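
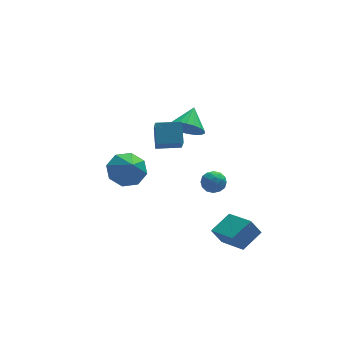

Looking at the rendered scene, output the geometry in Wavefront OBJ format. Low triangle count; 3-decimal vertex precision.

v 2.415 2.748 -3.812
v 2.931 2.345 -4.073
v 1.809 1.815 -3.567
v 2.325 1.412 -3.828
v 2.426 1.769 -3.229
v 2.801 2.346 -3.381
v 1.939 1.814 -4.259
v 2.314 2.391 -4.411
v 2.636 1.768 -4.35
v 2.937 1.74 -3.713
v 1.803 2.42 -3.927
v 2.104 2.392 -3.29
v 2.726 2.629 -3.964
v 2.014 1.531 -3.676
v 2.073 1.741 -3.324
v 2.376 1.504 -3.477
v 2.65 2.629 -3.557
v 2.953 2.392 -3.711
v 2.656 2.053 -3.215
v 1.787 1.768 -3.929
v 2.09 1.531 -4.083
v 2.364 2.656 -4.163
v 2.667 2.419 -4.316
v 2.084 2.107 -4.425
v 2.856 2.052 -4.28
v 2.5 1.504 -4.136
v 2.273 1.74 -4.389
v 2.494 2.079 -4.478
v 3.033 2.036 -3.906
v 2.677 1.487 -3.762
v 2.736 1.697 -3.41
v 2.957 2.036 -3.499
v 2.86 1.697 -4.069
v 2.063 2.673 -3.878
v 1.707 2.124 -3.734
v 1.783 2.124 -4.141
v 2.004 2.463 -4.23
v 2.24 2.656 -3.504
v 1.884 2.108 -3.36
v 2.246 2.081 -3.162
v 2.467 2.42 -3.251
v 1.88 2.463 -3.571
v -1.375 -1.719 2.488
v -1.255 -0.867 3.367
v -1.13 -0.297 1.075
v -1.009 0.555 1.953
v -0.131 -1.915 2.507
v -0.01 -1.063 3.385
v 0.115 -0.493 1.093
v 0.235 0.359 1.972
v -2.512 -0.184 -0.306
v -2.104 -0.853 -0.959
v -2.428 -1.216 0.806
v -1.564 -0.42 -0.598
v -1.58 0.152 -0.066
v -2.142 0.527 0.325
v -2.921 0.486 0.346
v -3.461 0.052 -0.015
v -3.445 -0.519 -0.546
v -2.883 -0.894 -0.937
v 1.171 2.903 -0.139
v 1.96 2.377 -0.082
v 1.789 3.917 0.659
v 2.027 2.61 -0.429
v 1.924 2.9 -0.718
v 1.672 3.191 -0.893
v 1.321 3.425 -0.918
v 0.94 3.556 -0.789
v 0.605 3.557 -0.531
v 0.382 3.429 -0.196
v 0.315 3.197 0.151
v 0.418 2.906 0.441
v 0.67 2.615 0.615
v 1.021 2.381 0.641
v 1.402 2.251 0.512
v 1.737 2.249 0.254
v 1.742 -4.077 -3.104
v 2.802 -3.427 -2.552
v 1.091 -2.532 -3.672
v 2.151 -1.882 -3.12
v 2.249 -4.178 -3.96
v 3.309 -3.528 -3.408
v 1.598 -2.633 -4.528
v 2.658 -1.983 -3.976
f 1 38 17
f 38 12 41
f 17 41 6
f 38 41 17
f 1 17 13
f 17 6 18
f 13 18 2
f 17 18 13
f 1 13 22
f 13 2 23
f 22 23 8
f 13 23 22
f 1 22 34
f 22 8 37
f 34 37 11
f 22 37 34
f 1 34 38
f 34 11 42
f 38 42 12
f 34 42 38
f 2 18 29
f 18 6 32
f 29 32 10
f 18 32 29
f 6 41 19
f 41 12 40
f 19 40 5
f 41 40 19
f 12 42 39
f 42 11 35
f 39 35 3
f 42 35 39
f 11 37 36
f 37 8 24
f 36 24 7
f 37 24 36
f 8 23 28
f 23 2 25
f 28 25 9
f 23 25 28
f 4 30 16
f 30 10 31
f 16 31 5
f 30 31 16
f 4 16 14
f 16 5 15
f 14 15 3
f 16 15 14
f 4 14 21
f 14 3 20
f 21 20 7
f 14 20 21
f 4 21 26
f 21 7 27
f 26 27 9
f 21 27 26
f 4 26 30
f 26 9 33
f 30 33 10
f 26 33 30
f 5 31 19
f 31 10 32
f 19 32 6
f 31 32 19
f 3 15 39
f 15 5 40
f 39 40 12
f 15 40 39
f 7 20 36
f 20 3 35
f 36 35 11
f 20 35 36
f 9 27 28
f 27 7 24
f 28 24 8
f 27 24 28
f 10 33 29
f 33 9 25
f 29 25 2
f 33 25 29
f 44 46 43
f 47 44 43
f 43 46 45
f 45 47 43
f 44 50 46
f 48 44 47
f 48 50 44
f 46 50 45
f 49 47 45
f 45 50 49
f 49 48 47
f 50 48 49
f 52 51 54
f 52 54 53
f 54 51 55
f 54 55 53
f 55 51 56
f 55 56 53
f 56 51 57
f 56 57 53
f 57 51 58
f 57 58 53
f 58 51 59
f 58 59 53
f 59 51 60
f 59 60 53
f 60 51 52
f 60 52 53
f 62 61 64
f 62 64 63
f 64 61 65
f 64 65 63
f 65 61 66
f 65 66 63
f 66 61 67
f 66 67 63
f 67 61 68
f 67 68 63
f 68 61 69
f 68 69 63
f 69 61 70
f 69 70 63
f 70 61 71
f 70 71 63
f 71 61 72
f 71 72 63
f 72 61 73
f 72 73 63
f 73 61 74
f 73 74 63
f 74 61 75
f 74 75 63
f 75 61 76
f 75 76 63
f 76 61 62
f 76 62 63
f 78 80 77
f 81 78 77
f 77 80 79
f 79 81 77
f 78 84 80
f 82 78 81
f 82 84 78
f 80 84 79
f 83 81 79
f 79 84 83
f 83 82 81
f 84 82 83



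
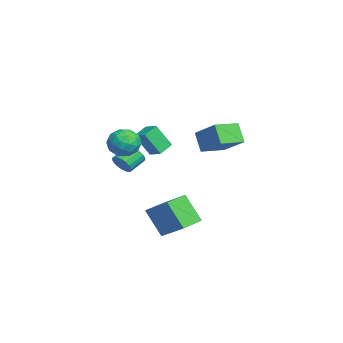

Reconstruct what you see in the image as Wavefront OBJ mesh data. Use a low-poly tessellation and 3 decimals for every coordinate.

v -0.3 -2.519 -1.11
v 0.166 -2.553 -0.498
v -0.534 -1.695 0.082
v -1 -1.661 -0.53
v 0.309 -2.308 -0.689
v -0.391 -1.449 -0.109
v 0.331 -2.104 -0.964
v -0.368 -1.245 -0.384
v 0.229 -1.982 -1.267
v -0.471 -1.124 -0.687
v 0.021 -1.967 -1.54
v -0.678 -1.109 -0.96
v -0.25 -2.061 -1.727
v -0.949 -1.203 -1.147
v -0.531 -2.246 -1.792
v -1.23 -1.388 -1.212
v -0.766 -2.485 -1.722
v -1.466 -1.627 -1.142
v -0.909 -2.731 -1.531
v -1.609 -1.872 -0.951
v -0.932 -2.935 -1.256
v -1.631 -2.076 -0.676
v -0.829 -3.056 -0.953
v -1.529 -2.198 -0.373
v -0.622 -3.071 -0.68
v -1.321 -2.213 -0.1
v -0.351 -2.977 -0.493
v -1.05 -2.119 0.087
v -0.07 -2.792 -0.428
v -0.769 -1.934 0.152
v 2.387 -1.96 0.843
v 3.081 -1.806 1.66
v 1.619 -3.254 1.74
v 2.313 -3.1 2.557
v 1.561 -2.353 2.338
v 2.036 -1.553 1.783
v 2.664 -3.507 1.617
v 3.139 -2.707 1.062
v 3.253 -2.762 2.138
v 2.571 -2.049 2.583
v 2.129 -3.011 0.817
v 1.447 -2.298 1.262
v 2.802 -1.769 1.172
v 1.898 -3.291 2.228
v 1.456 -2.851 2.099
v 1.865 -2.761 2.579
v 2.187 -1.62 1.245
v 2.595 -1.53 1.725
v 1.702 -1.851 2.124
v 2.105 -3.53 1.675
v 2.513 -3.44 2.155
v 2.835 -2.299 0.821
v 3.244 -2.209 1.301
v 2.998 -3.209 1.276
v 3.311 -2.241 1.933
v 2.859 -3.002 2.461
v 3.065 -3.241 1.908
v 3.345 -2.771 1.582
v 2.91 -1.821 2.195
v 2.458 -2.582 2.723
v 2.016 -2.143 2.594
v 2.295 -1.673 2.268
v 3.011 -2.384 2.477
v 2.242 -2.478 0.677
v 1.79 -3.239 1.205
v 2.405 -3.387 1.132
v 2.684 -2.917 0.806
v 1.841 -2.058 0.939
v 1.389 -2.819 1.467
v 1.355 -2.289 1.818
v 1.635 -1.819 1.492
v 1.689 -2.676 0.923
v 3.346 -1.397 -3.378
v 4.438 -0.222 -2.304
v 2.079 -0.233 -3.362
v 3.172 0.942 -2.289
v 4.128 -0.522 -5.131
v 5.221 0.653 -4.058
v 2.862 0.642 -5.116
v 3.954 1.817 -4.042
v -3.936 -0.582 -1.794
v -3.954 -1.548 -0.17
v -4.701 0.183 -1.347
v -4.719 -0.783 0.277
v -3.141 0.003 -1.437
v -3.159 -0.963 0.187
v -3.906 0.768 -0.99
v -3.924 -0.198 0.634
v -1.268 2.289 -0.593
v -2.095 2.008 0.651
v -2.182 3.805 -0.858
v -3.01 3.524 0.386
v 0.13 3.336 0.574
v -0.698 3.055 1.818
v -0.785 4.852 0.309
v -1.612 4.571 1.553
f 2 1 5
f 2 5 3
f 3 5 6
f 3 6 4
f 5 1 7
f 5 7 6
f 6 7 8
f 6 8 4
f 7 1 9
f 7 9 8
f 8 9 10
f 8 10 4
f 9 1 11
f 9 11 10
f 10 11 12
f 10 12 4
f 11 1 13
f 11 13 12
f 12 13 14
f 12 14 4
f 13 1 15
f 13 15 14
f 14 15 16
f 14 16 4
f 15 1 17
f 15 17 16
f 16 17 18
f 16 18 4
f 17 1 19
f 17 19 18
f 18 19 20
f 18 20 4
f 19 1 21
f 19 21 20
f 20 21 22
f 20 22 4
f 21 1 23
f 21 23 22
f 22 23 24
f 22 24 4
f 23 1 25
f 23 25 24
f 24 25 26
f 24 26 4
f 25 1 27
f 25 27 26
f 26 27 28
f 26 28 4
f 27 1 29
f 27 29 28
f 28 29 30
f 28 30 4
f 29 1 2
f 29 2 30
f 30 2 3
f 30 3 4
f 31 68 47
f 68 42 71
f 47 71 36
f 68 71 47
f 31 47 43
f 47 36 48
f 43 48 32
f 47 48 43
f 31 43 52
f 43 32 53
f 52 53 38
f 43 53 52
f 31 52 64
f 52 38 67
f 64 67 41
f 52 67 64
f 31 64 68
f 64 41 72
f 68 72 42
f 64 72 68
f 32 48 59
f 48 36 62
f 59 62 40
f 48 62 59
f 36 71 49
f 71 42 70
f 49 70 35
f 71 70 49
f 42 72 69
f 72 41 65
f 69 65 33
f 72 65 69
f 41 67 66
f 67 38 54
f 66 54 37
f 67 54 66
f 38 53 58
f 53 32 55
f 58 55 39
f 53 55 58
f 34 60 46
f 60 40 61
f 46 61 35
f 60 61 46
f 34 46 44
f 46 35 45
f 44 45 33
f 46 45 44
f 34 44 51
f 44 33 50
f 51 50 37
f 44 50 51
f 34 51 56
f 51 37 57
f 56 57 39
f 51 57 56
f 34 56 60
f 56 39 63
f 60 63 40
f 56 63 60
f 35 61 49
f 61 40 62
f 49 62 36
f 61 62 49
f 33 45 69
f 45 35 70
f 69 70 42
f 45 70 69
f 37 50 66
f 50 33 65
f 66 65 41
f 50 65 66
f 39 57 58
f 57 37 54
f 58 54 38
f 57 54 58
f 40 63 59
f 63 39 55
f 59 55 32
f 63 55 59
f 74 76 73
f 77 74 73
f 73 76 75
f 75 77 73
f 74 80 76
f 78 74 77
f 78 80 74
f 76 80 75
f 79 77 75
f 75 80 79
f 79 78 77
f 80 78 79
f 82 84 81
f 85 82 81
f 81 84 83
f 83 85 81
f 82 88 84
f 86 82 85
f 86 88 82
f 84 88 83
f 87 85 83
f 83 88 87
f 87 86 85
f 88 86 87
f 90 92 89
f 93 90 89
f 89 92 91
f 91 93 89
f 90 96 92
f 94 90 93
f 94 96 90
f 92 96 91
f 95 93 91
f 91 96 95
f 95 94 93
f 96 94 95



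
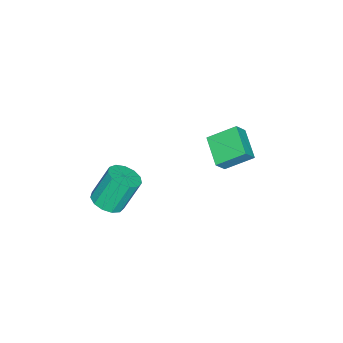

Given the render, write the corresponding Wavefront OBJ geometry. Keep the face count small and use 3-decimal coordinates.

v -2.148 3.383 -2.568
v -3.383 2.343 -1.974
v -2.793 4.65 -1.693
v -4.028 3.61 -1.099
v -1.592 3.15 -1.821
v -2.827 2.11 -1.227
v -2.237 4.417 -0.946
v -3.472 3.377 -0.352
v 3.035 -0.283 -1.73
v 3.423 -0.954 -1.334
v 2.793 -0.327 0.345
v 2.405 0.343 -0.05
v 3.752 -0.591 -1.346
v 3.123 0.035 0.334
v 3.854 -0.13 -1.48
v 3.224 0.496 0.2
v 3.695 0.282 -1.693
v 3.066 0.908 -0.013
v 3.327 0.515 -1.918
v 2.697 1.141 -0.238
v 2.866 0.494 -2.083
v 2.236 1.12 -0.403
v 2.459 0.227 -2.136
v 1.829 0.853 -0.456
v 2.234 -0.202 -2.06
v 1.604 0.424 -0.38
v 2.264 -0.657 -1.879
v 1.634 -0.031 -0.2
v 2.538 -0.993 -1.651
v 1.909 -0.367 0.028
v 2.97 -1.104 -1.448
v 2.341 -0.477 0.232
f 2 4 1
f 5 2 1
f 1 4 3
f 3 5 1
f 2 8 4
f 6 2 5
f 6 8 2
f 4 8 3
f 7 5 3
f 3 8 7
f 7 6 5
f 8 6 7
f 10 9 13
f 10 13 11
f 11 13 14
f 11 14 12
f 13 9 15
f 13 15 14
f 14 15 16
f 14 16 12
f 15 9 17
f 15 17 16
f 16 17 18
f 16 18 12
f 17 9 19
f 17 19 18
f 18 19 20
f 18 20 12
f 19 9 21
f 19 21 20
f 20 21 22
f 20 22 12
f 21 9 23
f 21 23 22
f 22 23 24
f 22 24 12
f 23 9 25
f 23 25 24
f 24 25 26
f 24 26 12
f 25 9 27
f 25 27 26
f 26 27 28
f 26 28 12
f 27 9 29
f 27 29 28
f 28 29 30
f 28 30 12
f 29 9 31
f 29 31 30
f 30 31 32
f 30 32 12
f 31 9 10
f 31 10 32
f 32 10 11
f 32 11 12



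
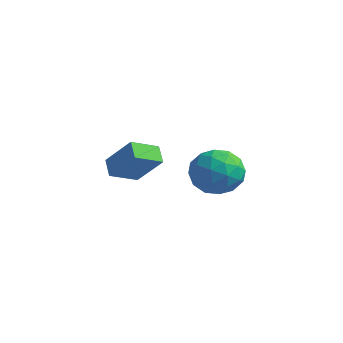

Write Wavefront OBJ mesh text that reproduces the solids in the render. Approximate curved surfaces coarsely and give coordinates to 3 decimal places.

v 1.188 4.711 -3.335
v 1.802 4.068 -4.17
v 0.918 3.072 -2.27
v 1.532 2.429 -3.105
v 2.118 3.239 -2.407
v 2.286 4.252 -3.065
v 0.434 2.888 -3.375
v 0.602 3.901 -4.033
v 1.336 2.941 -4.195
v 2.377 3.158 -3.596
v 0.343 3.982 -2.844
v 1.384 4.199 -2.245
v 1.519 4.534 -3.846
v 1.201 2.606 -2.594
v 1.546 3.082 -2.184
v 1.907 2.704 -2.675
v 1.803 4.642 -3.196
v 2.164 4.264 -3.687
v 2.35 3.776 -2.651
v 0.556 2.876 -2.753
v 0.917 2.498 -3.244
v 0.813 4.436 -3.765
v 1.174 4.058 -4.256
v 0.37 3.364 -3.789
v 1.606 3.493 -4.351
v 1.447 2.529 -3.725
v 0.802 2.8 -3.884
v 0.9 3.395 -4.271
v 2.218 3.621 -4
v 2.059 2.657 -3.374
v 2.403 3.133 -2.964
v 2.502 3.728 -3.35
v 1.944 2.958 -4.014
v 0.661 4.483 -3.066
v 0.502 3.519 -2.44
v 0.218 3.412 -3.09
v 0.317 4.007 -3.476
v 1.273 4.611 -2.715
v 1.114 3.647 -2.089
v 1.82 3.745 -2.169
v 1.918 4.34 -2.556
v 0.776 4.182 -2.426
v -3.324 3.513 -5.172
v -3.625 2.222 -4.636
v -4.013 3.911 -4.599
v -4.314 2.62 -4.064
v -2.026 3.78 -3.796
v -2.327 2.489 -3.261
v -2.715 4.178 -3.224
v -3.016 2.887 -2.688
f 1 38 17
f 38 12 41
f 17 41 6
f 38 41 17
f 1 17 13
f 17 6 18
f 13 18 2
f 17 18 13
f 1 13 22
f 13 2 23
f 22 23 8
f 13 23 22
f 1 22 34
f 22 8 37
f 34 37 11
f 22 37 34
f 1 34 38
f 34 11 42
f 38 42 12
f 34 42 38
f 2 18 29
f 18 6 32
f 29 32 10
f 18 32 29
f 6 41 19
f 41 12 40
f 19 40 5
f 41 40 19
f 12 42 39
f 42 11 35
f 39 35 3
f 42 35 39
f 11 37 36
f 37 8 24
f 36 24 7
f 37 24 36
f 8 23 28
f 23 2 25
f 28 25 9
f 23 25 28
f 4 30 16
f 30 10 31
f 16 31 5
f 30 31 16
f 4 16 14
f 16 5 15
f 14 15 3
f 16 15 14
f 4 14 21
f 14 3 20
f 21 20 7
f 14 20 21
f 4 21 26
f 21 7 27
f 26 27 9
f 21 27 26
f 4 26 30
f 26 9 33
f 30 33 10
f 26 33 30
f 5 31 19
f 31 10 32
f 19 32 6
f 31 32 19
f 3 15 39
f 15 5 40
f 39 40 12
f 15 40 39
f 7 20 36
f 20 3 35
f 36 35 11
f 20 35 36
f 9 27 28
f 27 7 24
f 28 24 8
f 27 24 28
f 10 33 29
f 33 9 25
f 29 25 2
f 33 25 29
f 44 46 43
f 47 44 43
f 43 46 45
f 45 47 43
f 44 50 46
f 48 44 47
f 48 50 44
f 46 50 45
f 49 47 45
f 45 50 49
f 49 48 47
f 50 48 49



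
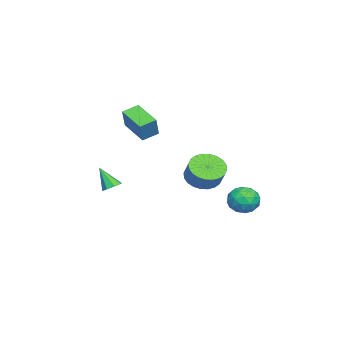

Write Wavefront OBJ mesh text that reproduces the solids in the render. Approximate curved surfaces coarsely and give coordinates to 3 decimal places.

v 2.232 2.488 0.627
v 2.802 2.872 0.061
v 3.378 3.235 0.887
v 2.808 2.852 1.453
v 2.572 3.127 0.109
v 3.147 3.491 0.935
v 2.29 3.285 0.236
v 2.866 3.649 1.062
v 2 3.322 0.422
v 2.575 3.686 1.248
v 1.744 3.232 0.639
v 2.319 3.596 1.465
v 1.563 3.029 0.855
v 2.138 3.393 1.681
v 1.484 2.743 1.036
v 2.059 3.107 1.862
v 1.519 2.419 1.155
v 2.094 2.782 1.98
v 1.662 2.105 1.193
v 2.238 2.468 2.019
v 1.893 1.849 1.145
v 2.468 2.213 1.971
v 2.174 1.691 1.018
v 2.75 2.055 1.844
v 2.465 1.654 0.832
v 3.04 2.018 1.658
v 2.721 1.744 0.615
v 3.296 2.108 1.441
v 2.902 1.947 0.399
v 3.477 2.311 1.225
v 2.981 2.233 0.218
v 3.556 2.597 1.044
v 2.946 2.558 0.1
v 3.521 2.921 0.925
v -1.438 3.768 -1.863
v -1.033 4.393 -1.45
v -0.227 3.187 -2.17
v 0.178 3.812 -1.757
v -0.284 3.244 -1.322
v -1.032 3.603 -1.132
v -0.228 3.977 -2.488
v -0.976 4.336 -2.298
v -0.285 4.522 -1.836
v -0.32 4.069 -1.116
v -0.94 3.511 -2.504
v -0.975 3.058 -1.784
v -1.342 4.132 -1.629
v 0.082 3.448 -1.991
v -0.19 3.114 -1.735
v 0.048 3.482 -1.492
v -1.341 3.667 -1.443
v -1.103 4.035 -1.2
v -0.663 3.359 -1.125
v -0.157 3.545 -2.42
v 0.081 3.913 -2.177
v -1.308 4.098 -2.128
v -1.07 4.466 -1.885
v -0.597 4.221 -2.495
v -0.664 4.575 -1.614
v 0.048 4.233 -1.794
v -0.191 4.33 -2.224
v -0.631 4.542 -2.112
v -0.684 4.309 -1.19
v 0.027 3.967 -1.371
v -0.244 3.633 -1.115
v -0.684 3.844 -1.004
v -0.245 4.385 -1.417
v -1.287 3.613 -2.249
v -0.576 3.271 -2.43
v -0.576 3.736 -2.616
v -1.016 3.947 -2.505
v -1.308 3.347 -1.826
v -0.596 3.005 -2.006
v -0.629 3.038 -1.508
v -1.069 3.25 -1.396
v -1.015 3.195 -2.203
v -3.267 -2.692 1.667
v -3.848 -2.037 1.981
v -2.312 -1.549 1.054
v -2.893 -0.895 1.369
v -2.627 -2.645 2.751
v -3.208 -1.991 3.066
v -1.672 -1.503 2.139
v -2.253 -0.848 2.453
v -0.559 -2.59 -1.519
v -0.04 -2.694 -1.488
v -0.761 -3.27 -0.381
v -0.14 -2.349 -1.3
v -0.486 -2.145 -1.24
v -0.874 -2.202 -1.343
v -1.078 -2.486 -1.549
v -0.977 -2.831 -1.737
v -0.632 -3.035 -1.797
v -0.244 -2.978 -1.694
f 2 1 5
f 2 5 3
f 3 5 6
f 3 6 4
f 5 1 7
f 5 7 6
f 6 7 8
f 6 8 4
f 7 1 9
f 7 9 8
f 8 9 10
f 8 10 4
f 9 1 11
f 9 11 10
f 10 11 12
f 10 12 4
f 11 1 13
f 11 13 12
f 12 13 14
f 12 14 4
f 13 1 15
f 13 15 14
f 14 15 16
f 14 16 4
f 15 1 17
f 15 17 16
f 16 17 18
f 16 18 4
f 17 1 19
f 17 19 18
f 18 19 20
f 18 20 4
f 19 1 21
f 19 21 20
f 20 21 22
f 20 22 4
f 21 1 23
f 21 23 22
f 22 23 24
f 22 24 4
f 23 1 25
f 23 25 24
f 24 25 26
f 24 26 4
f 25 1 27
f 25 27 26
f 26 27 28
f 26 28 4
f 27 1 29
f 27 29 28
f 28 29 30
f 28 30 4
f 29 1 31
f 29 31 30
f 30 31 32
f 30 32 4
f 31 1 33
f 31 33 32
f 32 33 34
f 32 34 4
f 33 1 2
f 33 2 34
f 34 2 3
f 34 3 4
f 35 72 51
f 72 46 75
f 51 75 40
f 72 75 51
f 35 51 47
f 51 40 52
f 47 52 36
f 51 52 47
f 35 47 56
f 47 36 57
f 56 57 42
f 47 57 56
f 35 56 68
f 56 42 71
f 68 71 45
f 56 71 68
f 35 68 72
f 68 45 76
f 72 76 46
f 68 76 72
f 36 52 63
f 52 40 66
f 63 66 44
f 52 66 63
f 40 75 53
f 75 46 74
f 53 74 39
f 75 74 53
f 46 76 73
f 76 45 69
f 73 69 37
f 76 69 73
f 45 71 70
f 71 42 58
f 70 58 41
f 71 58 70
f 42 57 62
f 57 36 59
f 62 59 43
f 57 59 62
f 38 64 50
f 64 44 65
f 50 65 39
f 64 65 50
f 38 50 48
f 50 39 49
f 48 49 37
f 50 49 48
f 38 48 55
f 48 37 54
f 55 54 41
f 48 54 55
f 38 55 60
f 55 41 61
f 60 61 43
f 55 61 60
f 38 60 64
f 60 43 67
f 64 67 44
f 60 67 64
f 39 65 53
f 65 44 66
f 53 66 40
f 65 66 53
f 37 49 73
f 49 39 74
f 73 74 46
f 49 74 73
f 41 54 70
f 54 37 69
f 70 69 45
f 54 69 70
f 43 61 62
f 61 41 58
f 62 58 42
f 61 58 62
f 44 67 63
f 67 43 59
f 63 59 36
f 67 59 63
f 78 80 77
f 81 78 77
f 77 80 79
f 79 81 77
f 78 84 80
f 82 78 81
f 82 84 78
f 80 84 79
f 83 81 79
f 79 84 83
f 83 82 81
f 84 82 83
f 86 85 88
f 86 88 87
f 88 85 89
f 88 89 87
f 89 85 90
f 89 90 87
f 90 85 91
f 90 91 87
f 91 85 92
f 91 92 87
f 92 85 93
f 92 93 87
f 93 85 94
f 93 94 87
f 94 85 86
f 94 86 87



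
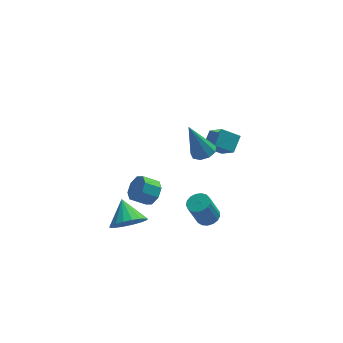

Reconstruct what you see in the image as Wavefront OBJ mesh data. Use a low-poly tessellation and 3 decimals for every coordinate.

v -3.362 -4.141 0.507
v -2.406 -4.094 0.666
v -3.558 -2.979 1.333
v -2.457 -3.851 0.313
v -2.687 -3.666 -0.002
v -3.051 -3.575 -0.216
v -3.476 -3.596 -0.287
v -3.879 -3.726 -0.201
v -4.179 -3.937 0.026
v -4.318 -4.189 0.348
v -4.267 -4.432 0.701
v -4.037 -4.617 1.016
v -3.673 -4.708 1.23
v -3.248 -4.687 1.301
v -2.845 -4.557 1.215
v -2.545 -4.346 0.988
v 0.916 -0.3 2.061
v 1.369 0.214 2.202
v 0.164 -0.18 4.039
v 0.96 0.398 2.035
v 0.53 0.256 1.88
v 0.28 -0.147 1.81
v 0.328 -0.621 1.857
v 0.651 -0.945 1.999
v 1.098 -0.967 2.17
v 1.459 -0.677 2.29
v 1.567 -0.21 2.302
v -1.682 -0.178 -1.192
v -1.254 -0.43 -0.591
v -2.09 -0.455 -0.007
v -2.518 -0.202 -0.608
v -1.287 0.165 -0.614
v -2.123 0.141 -0.029
v -1.552 0.56 -0.975
v -2.387 0.536 -0.391
v -1.893 0.522 -1.464
v -2.728 0.498 -0.879
v -2.11 0.075 -1.793
v -2.946 0.05 -1.209
v -2.077 -0.521 -1.771
v -2.913 -0.545 -1.186
v -1.813 -0.916 -1.409
v -2.648 -0.94 -0.825
v -1.472 -0.878 -0.921
v -2.307 -0.902 -0.336
v 1.401 2.991 -0.707
v 1.84 1.832 0.442
v 1.88 3.766 -0.108
v 2.318 2.606 1.041
v 2.382 2.814 -1.261
v 2.82 1.654 -0.112
v 2.86 3.588 -0.662
v 3.299 2.429 0.487
v 0.669 -3.483 -0.173
v 1.141 -3.135 0.057
v 0.602 -3.348 1.484
v 0.131 -3.697 1.253
v 0.922 -2.934 0.004
v 0.383 -3.147 1.431
v 0.645 -2.86 -0.089
v 0.106 -3.073 1.337
v 0.374 -2.928 -0.202
v -0.165 -3.141 1.225
v 0.17 -3.123 -0.308
v -0.369 -3.337 1.119
v 0.081 -3.401 -0.383
v -0.458 -3.615 1.043
v 0.127 -3.698 -0.41
v -0.412 -3.911 1.016
v 0.297 -3.946 -0.383
v -0.242 -4.159 1.044
v 0.552 -4.088 -0.308
v 0.013 -4.301 1.119
v 0.834 -4.091 -0.202
v 0.295 -4.304 1.225
v 1.079 -3.955 -0.089
v 0.54 -4.168 1.338
v 1.229 -3.711 0.004
v 0.691 -3.924 1.431
v 1.252 -3.415 0.057
v 0.713 -3.628 1.484
f 2 1 4
f 2 4 3
f 4 1 5
f 4 5 3
f 5 1 6
f 5 6 3
f 6 1 7
f 6 7 3
f 7 1 8
f 7 8 3
f 8 1 9
f 8 9 3
f 9 1 10
f 9 10 3
f 10 1 11
f 10 11 3
f 11 1 12
f 11 12 3
f 12 1 13
f 12 13 3
f 13 1 14
f 13 14 3
f 14 1 15
f 14 15 3
f 15 1 16
f 15 16 3
f 16 1 2
f 16 2 3
f 18 17 20
f 18 20 19
f 20 17 21
f 20 21 19
f 21 17 22
f 21 22 19
f 22 17 23
f 22 23 19
f 23 17 24
f 23 24 19
f 24 17 25
f 24 25 19
f 25 17 26
f 25 26 19
f 26 17 27
f 26 27 19
f 27 17 18
f 27 18 19
f 29 28 32
f 29 32 30
f 30 32 33
f 30 33 31
f 32 28 34
f 32 34 33
f 33 34 35
f 33 35 31
f 34 28 36
f 34 36 35
f 35 36 37
f 35 37 31
f 36 28 38
f 36 38 37
f 37 38 39
f 37 39 31
f 38 28 40
f 38 40 39
f 39 40 41
f 39 41 31
f 40 28 42
f 40 42 41
f 41 42 43
f 41 43 31
f 42 28 44
f 42 44 43
f 43 44 45
f 43 45 31
f 44 28 29
f 44 29 45
f 45 29 30
f 45 30 31
f 47 49 46
f 50 47 46
f 46 49 48
f 48 50 46
f 47 53 49
f 51 47 50
f 51 53 47
f 49 53 48
f 52 50 48
f 48 53 52
f 52 51 50
f 53 51 52
f 55 54 58
f 55 58 56
f 56 58 59
f 56 59 57
f 58 54 60
f 58 60 59
f 59 60 61
f 59 61 57
f 60 54 62
f 60 62 61
f 61 62 63
f 61 63 57
f 62 54 64
f 62 64 63
f 63 64 65
f 63 65 57
f 64 54 66
f 64 66 65
f 65 66 67
f 65 67 57
f 66 54 68
f 66 68 67
f 67 68 69
f 67 69 57
f 68 54 70
f 68 70 69
f 69 70 71
f 69 71 57
f 70 54 72
f 70 72 71
f 71 72 73
f 71 73 57
f 72 54 74
f 72 74 73
f 73 74 75
f 73 75 57
f 74 54 76
f 74 76 75
f 75 76 77
f 75 77 57
f 76 54 78
f 76 78 77
f 77 78 79
f 77 79 57
f 78 54 80
f 78 80 79
f 79 80 81
f 79 81 57
f 80 54 55
f 80 55 81
f 81 55 56
f 81 56 57



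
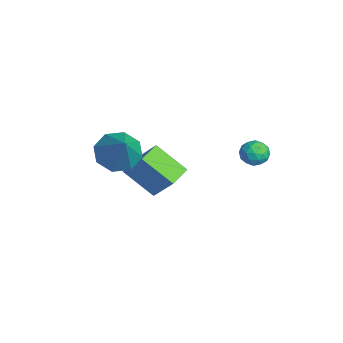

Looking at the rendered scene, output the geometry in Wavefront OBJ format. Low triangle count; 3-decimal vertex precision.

v -1.998 -2.405 1.023
v -1.256 -2.011 0.344
v -0.562 -2.395 2.597
v -1.681 -1.416 0.728
v -2.292 -1.399 1.285
v -2.73 -1.972 1.688
v -2.739 -2.799 1.702
v -2.314 -3.395 1.318
v -1.704 -3.411 0.761
v -1.265 -2.838 0.358
v -3.129 -1.978 -1.193
v -2.109 -1.35 0.281
v -3.904 -1.165 -1.004
v -2.884 -0.536 0.471
v -2.196 -0.824 -2.331
v -1.176 -0.195 -0.856
v -2.971 -0.01 -2.141
v -1.951 0.618 -0.667
v 2.499 2.849 3.647
v 2.847 2.711 3.101
v 2.173 1.829 3.699
v 2.521 1.691 3.153
v 2.835 1.834 3.718
v 3.036 2.465 3.686
v 1.984 2.075 3.114
v 2.185 2.706 3.082
v 2.529 2.232 2.771
v 3.055 2.083 3.145
v 1.965 2.457 3.655
v 2.491 2.308 4.029
v 2.701 2.869 3.37
v 2.319 1.671 3.43
v 2.503 1.755 3.763
v 2.708 1.673 3.442
v 2.813 2.725 3.714
v 3.017 2.643 3.393
v 3.011 2.128 3.755
v 2.003 1.897 3.407
v 2.207 1.815 3.086
v 2.312 2.867 3.358
v 2.517 2.785 3.037
v 2.009 2.412 3.045
v 2.719 2.507 2.855
v 2.528 1.907 2.885
v 2.212 2.133 2.862
v 2.33 2.504 2.843
v 3.028 2.419 3.075
v 2.837 1.82 3.105
v 3.021 1.904 3.437
v 3.14 2.275 3.418
v 2.841 2.138 2.881
v 2.183 2.72 3.695
v 1.992 2.121 3.725
v 1.88 2.265 3.382
v 1.999 2.636 3.363
v 2.492 2.633 3.915
v 2.301 2.033 3.945
v 2.69 2.036 3.957
v 2.808 2.407 3.938
v 2.179 2.402 3.919
f 2 1 4
f 2 4 3
f 4 1 5
f 4 5 3
f 5 1 6
f 5 6 3
f 6 1 7
f 6 7 3
f 7 1 8
f 7 8 3
f 8 1 9
f 8 9 3
f 9 1 10
f 9 10 3
f 10 1 2
f 10 2 3
f 12 14 11
f 15 12 11
f 11 14 13
f 13 15 11
f 12 18 14
f 16 12 15
f 16 18 12
f 14 18 13
f 17 15 13
f 13 18 17
f 17 16 15
f 18 16 17
f 19 56 35
f 56 30 59
f 35 59 24
f 56 59 35
f 19 35 31
f 35 24 36
f 31 36 20
f 35 36 31
f 19 31 40
f 31 20 41
f 40 41 26
f 31 41 40
f 19 40 52
f 40 26 55
f 52 55 29
f 40 55 52
f 19 52 56
f 52 29 60
f 56 60 30
f 52 60 56
f 20 36 47
f 36 24 50
f 47 50 28
f 36 50 47
f 24 59 37
f 59 30 58
f 37 58 23
f 59 58 37
f 30 60 57
f 60 29 53
f 57 53 21
f 60 53 57
f 29 55 54
f 55 26 42
f 54 42 25
f 55 42 54
f 26 41 46
f 41 20 43
f 46 43 27
f 41 43 46
f 22 48 34
f 48 28 49
f 34 49 23
f 48 49 34
f 22 34 32
f 34 23 33
f 32 33 21
f 34 33 32
f 22 32 39
f 32 21 38
f 39 38 25
f 32 38 39
f 22 39 44
f 39 25 45
f 44 45 27
f 39 45 44
f 22 44 48
f 44 27 51
f 48 51 28
f 44 51 48
f 23 49 37
f 49 28 50
f 37 50 24
f 49 50 37
f 21 33 57
f 33 23 58
f 57 58 30
f 33 58 57
f 25 38 54
f 38 21 53
f 54 53 29
f 38 53 54
f 27 45 46
f 45 25 42
f 46 42 26
f 45 42 46
f 28 51 47
f 51 27 43
f 47 43 20
f 51 43 47



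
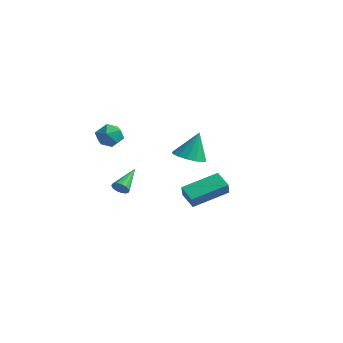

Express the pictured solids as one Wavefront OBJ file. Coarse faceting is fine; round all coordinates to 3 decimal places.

v -2.871 -3.547 -3.811
v -2.701 -3.288 -4.216
v -3.249 -2.073 -3.029
v -2.981 -3.336 -4.262
v -3.226 -3.45 -4.164
v -3.358 -3.595 -3.954
v -3.336 -3.725 -3.699
v -3.166 -3.798 -3.479
v -2.903 -3.791 -3.364
v -2.629 -3.707 -3.391
v -2.433 -3.572 -3.551
v -2.376 -3.429 -3.794
v -2.476 -3.323 -4.042
v 2.906 -4.396 -2.91
v 2.02 -4.168 -2.459
v 3.681 -2.628 -2.282
v 2.796 -2.399 -1.831
v 3.184 -4.781 -2.169
v 2.299 -4.552 -1.718
v 3.96 -3.012 -1.541
v 3.074 -2.784 -1.09
v -4.46 -3.23 -0.106
v -4.09 -2.842 -0.74
v -3.37 -3.998 0.06
v -3 -3.61 -0.574
v -3.138 -3.205 0.137
v -3.812 -2.729 0.035
v -3.648 -4.111 -0.715
v -4.322 -3.635 -0.817
v -3.588 -3.386 -1.116
v -3.273 -2.826 -0.59
v -4.187 -4.014 -0.09
v -3.872 -3.454 0.436
v -0.944 -0.48 -1.983
v -0.182 -0.011 -2.238
v -0.796 0.14 -0.397
v -0.548 0.29 -2.322
v -1.02 0.385 -2.315
v -1.471 0.248 -2.219
v -1.781 -0.084 -2.06
v -1.867 -0.522 -1.881
v -1.705 -0.949 -1.729
v -1.34 -1.251 -1.645
v -0.868 -1.346 -1.652
v -0.416 -1.209 -1.747
v -0.106 -0.877 -1.906
v -0.02 -0.438 -2.086
f 2 1 4
f 2 4 3
f 4 1 5
f 4 5 3
f 5 1 6
f 5 6 3
f 6 1 7
f 6 7 3
f 7 1 8
f 7 8 3
f 8 1 9
f 8 9 3
f 9 1 10
f 9 10 3
f 10 1 11
f 10 11 3
f 11 1 12
f 11 12 3
f 12 1 13
f 12 13 3
f 13 1 2
f 13 2 3
f 15 17 14
f 18 15 14
f 14 17 16
f 16 18 14
f 15 21 17
f 19 15 18
f 19 21 15
f 17 21 16
f 20 18 16
f 16 21 20
f 20 19 18
f 21 19 20
f 22 33 27
f 22 27 23
f 22 23 29
f 22 29 32
f 22 32 33
f 23 27 31
f 27 33 26
f 33 32 24
f 32 29 28
f 29 23 30
f 25 31 26
f 25 26 24
f 25 24 28
f 25 28 30
f 25 30 31
f 26 31 27
f 24 26 33
f 28 24 32
f 30 28 29
f 31 30 23
f 35 34 37
f 35 37 36
f 37 34 38
f 37 38 36
f 38 34 39
f 38 39 36
f 39 34 40
f 39 40 36
f 40 34 41
f 40 41 36
f 41 34 42
f 41 42 36
f 42 34 43
f 42 43 36
f 43 34 44
f 43 44 36
f 44 34 45
f 44 45 36
f 45 34 46
f 45 46 36
f 46 34 47
f 46 47 36
f 47 34 35
f 47 35 36



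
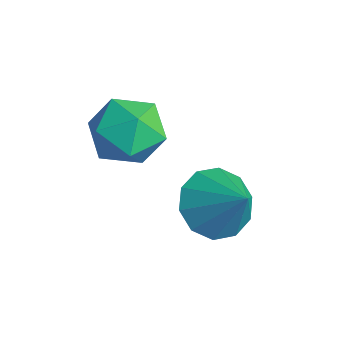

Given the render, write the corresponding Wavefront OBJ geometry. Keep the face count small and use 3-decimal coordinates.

v -0.849 -1.425 -1.345
v -0.465 -1.946 -0.503
v -2.315 -1.134 -0.497
v -1.931 -1.655 0.345
v -1.52 -0.715 0.069
v -0.614 -0.895 -0.456
v -2.166 -2.185 -0.544
v -1.26 -2.365 -1.069
v -1.279 -2.415 -0.008
v -0.88 -1.507 0.371
v -1.9 -1.573 -1.371
v -1.501 -0.665 -0.992
v 0.081 0.073 -2.894
v 0.769 -0.4 -3.496
v 1.179 0.287 -1.806
v 0.783 0.222 -3.632
v 0.529 0.787 -3.486
v 0.103 1.079 -3.114
v -0.331 0.987 -2.657
v -0.608 0.546 -2.291
v -0.621 -0.075 -2.155
v -0.367 -0.64 -2.301
v 0.059 -0.933 -2.673
v 0.493 -0.841 -3.13
f 1 12 6
f 1 6 2
f 1 2 8
f 1 8 11
f 1 11 12
f 2 6 10
f 6 12 5
f 12 11 3
f 11 8 7
f 8 2 9
f 4 10 5
f 4 5 3
f 4 3 7
f 4 7 9
f 4 9 10
f 5 10 6
f 3 5 12
f 7 3 11
f 9 7 8
f 10 9 2
f 14 13 16
f 14 16 15
f 16 13 17
f 16 17 15
f 17 13 18
f 17 18 15
f 18 13 19
f 18 19 15
f 19 13 20
f 19 20 15
f 20 13 21
f 20 21 15
f 21 13 22
f 21 22 15
f 22 13 23
f 22 23 15
f 23 13 24
f 23 24 15
f 24 13 14
f 24 14 15



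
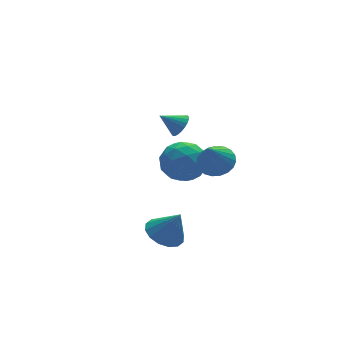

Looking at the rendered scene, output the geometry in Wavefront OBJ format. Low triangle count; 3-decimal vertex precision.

v 1.37 -3.664 1.327
v 2.013 -3.191 1.824
v 0.67 -4.256 2.793
v 1.725 -2.929 1.793
v 1.376 -2.793 1.681
v 1.026 -2.808 1.508
v 0.735 -2.971 1.303
v 0.555 -3.254 1.103
v 0.515 -3.607 0.941
v 0.623 -3.971 0.846
v 0.861 -4.281 0.834
v 1.186 -4.485 0.907
v 1.544 -4.546 1.053
v 1.871 -4.455 1.246
v 2.112 -4.228 1.453
v 2.224 -3.902 1.638
v 2.189 -3.536 1.77
v 0.081 -0.388 -0.476
v 1.302 -0.227 -0.629
v 0.418 -2.213 0.289
v 1.639 -2.052 0.136
v 1.027 -1.387 0.986
v 0.819 -0.259 0.513
v 0.901 -2.181 -0.853
v 0.693 -1.053 -1.326
v 1.808 -1.335 -0.863
v 1.887 -0.845 0.274
v -0.167 -1.595 -0.614
v -0.088 -1.105 0.523
v 0.662 -0.147 -0.62
v 1.058 -2.293 0.28
v 0.699 -1.902 0.779
v 1.416 -1.807 0.689
v 0.378 -0.166 0.052
v 1.096 -0.071 -0.038
v 0.934 -0.753 0.911
v 0.624 -2.369 -0.302
v 1.342 -2.274 -0.392
v 0.304 -0.633 -1.029
v 1.021 -0.538 -1.119
v 0.786 -1.687 -1.251
v 1.677 -0.704 -0.847
v 1.875 -1.777 -0.397
v 1.441 -1.853 -0.979
v 1.319 -1.19 -1.257
v 1.723 -0.416 -0.179
v 1.921 -1.489 0.271
v 1.562 -1.098 0.771
v 1.44 -0.434 0.493
v 2.021 -1.067 -0.316
v -0.201 -0.951 -0.611
v -0.003 -2.024 -0.161
v 0.28 -2.006 -0.833
v 0.158 -1.342 -1.111
v -0.155 -0.663 0.057
v 0.043 -1.736 0.507
v 0.401 -1.25 0.917
v 0.279 -0.587 0.639
v -0.301 -1.373 -0.024
v 2.586 2.828 -0.69
v 2.976 3.431 -0.561
v 1.654 3.272 0.05
v 2.829 3.508 -0.792
v 2.645 3.482 -1.008
v 2.452 3.356 -1.176
v 2.279 3.15 -1.269
v 2.153 2.895 -1.274
v 2.093 2.629 -1.191
v 2.108 2.394 -1.031
v 2.195 2.225 -0.819
v 2.342 2.147 -0.588
v 2.526 2.173 -0.372
v 2.719 2.299 -0.205
v 2.892 2.505 -0.111
v 3.018 2.761 -0.106
v 3.078 3.026 -0.189
v 3.064 3.261 -0.349
v -0.542 -2.083 -4.345
v 0.142 -1.287 -4.359
v 0.062 -2.577 -2.835
v -0.302 -1.087 -4.116
v -0.809 -1.154 -3.934
v -1.246 -1.47 -3.863
v -1.494 -1.951 -3.921
v -1.487 -2.466 -4.092
v -1.227 -2.879 -4.331
v -0.783 -3.079 -4.574
v -0.275 -3.012 -4.756
v 0.161 -2.696 -4.827
v 0.409 -2.216 -4.769
v 0.402 -1.7 -4.598
f 2 1 4
f 2 4 3
f 4 1 5
f 4 5 3
f 5 1 6
f 5 6 3
f 6 1 7
f 6 7 3
f 7 1 8
f 7 8 3
f 8 1 9
f 8 9 3
f 9 1 10
f 9 10 3
f 10 1 11
f 10 11 3
f 11 1 12
f 11 12 3
f 12 1 13
f 12 13 3
f 13 1 14
f 13 14 3
f 14 1 15
f 14 15 3
f 15 1 16
f 15 16 3
f 16 1 17
f 16 17 3
f 17 1 2
f 17 2 3
f 18 55 34
f 55 29 58
f 34 58 23
f 55 58 34
f 18 34 30
f 34 23 35
f 30 35 19
f 34 35 30
f 18 30 39
f 30 19 40
f 39 40 25
f 30 40 39
f 18 39 51
f 39 25 54
f 51 54 28
f 39 54 51
f 18 51 55
f 51 28 59
f 55 59 29
f 51 59 55
f 19 35 46
f 35 23 49
f 46 49 27
f 35 49 46
f 23 58 36
f 58 29 57
f 36 57 22
f 58 57 36
f 29 59 56
f 59 28 52
f 56 52 20
f 59 52 56
f 28 54 53
f 54 25 41
f 53 41 24
f 54 41 53
f 25 40 45
f 40 19 42
f 45 42 26
f 40 42 45
f 21 47 33
f 47 27 48
f 33 48 22
f 47 48 33
f 21 33 31
f 33 22 32
f 31 32 20
f 33 32 31
f 21 31 38
f 31 20 37
f 38 37 24
f 31 37 38
f 21 38 43
f 38 24 44
f 43 44 26
f 38 44 43
f 21 43 47
f 43 26 50
f 47 50 27
f 43 50 47
f 22 48 36
f 48 27 49
f 36 49 23
f 48 49 36
f 20 32 56
f 32 22 57
f 56 57 29
f 32 57 56
f 24 37 53
f 37 20 52
f 53 52 28
f 37 52 53
f 26 44 45
f 44 24 41
f 45 41 25
f 44 41 45
f 27 50 46
f 50 26 42
f 46 42 19
f 50 42 46
f 61 60 63
f 61 63 62
f 63 60 64
f 63 64 62
f 64 60 65
f 64 65 62
f 65 60 66
f 65 66 62
f 66 60 67
f 66 67 62
f 67 60 68
f 67 68 62
f 68 60 69
f 68 69 62
f 69 60 70
f 69 70 62
f 70 60 71
f 70 71 62
f 71 60 72
f 71 72 62
f 72 60 73
f 72 73 62
f 73 60 74
f 73 74 62
f 74 60 75
f 74 75 62
f 75 60 76
f 75 76 62
f 76 60 77
f 76 77 62
f 77 60 61
f 77 61 62
f 79 78 81
f 79 81 80
f 81 78 82
f 81 82 80
f 82 78 83
f 82 83 80
f 83 78 84
f 83 84 80
f 84 78 85
f 84 85 80
f 85 78 86
f 85 86 80
f 86 78 87
f 86 87 80
f 87 78 88
f 87 88 80
f 88 78 89
f 88 89 80
f 89 78 90
f 89 90 80
f 90 78 91
f 90 91 80
f 91 78 79
f 91 79 80



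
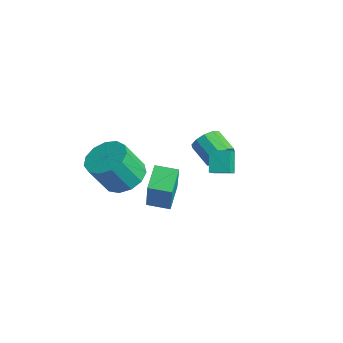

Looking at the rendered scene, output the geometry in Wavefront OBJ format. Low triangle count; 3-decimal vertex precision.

v 2.781 2.139 2.475
v 2.213 2.486 3.3
v 2.335 2.632 1.961
v 1.767 2.979 2.786
v 3.333 2.761 2.594
v 2.765 3.108 3.419
v 2.887 3.254 2.08
v 2.319 3.601 2.905
v -0.851 0.352 0.545
v -0.232 1.004 0.957
v -0.309 0.16 2.408
v -0.929 -0.492 1.995
v -0.747 1.2 1.044
v -0.824 0.356 2.495
v -1.295 1.127 0.972
v -1.372 0.283 2.423
v -1.702 0.808 0.765
v -1.78 -0.036 2.215
v -1.84 0.344 0.487
v -1.917 -0.5 1.938
v -1.663 -0.118 0.228
v -1.741 -0.962 1.679
v -1.229 -0.43 0.069
v -1.306 -1.274 1.52
v -0.675 -0.494 0.062
v -0.752 -1.338 1.512
v -0.177 -0.289 0.208
v -0.254 -1.133 1.658
v 0.107 0.119 0.46
v 0.03 -0.725 1.911
v 0.087 0.601 0.74
v 0.009 -0.243 2.19
v 1.32 3.568 1.941
v 1.612 3.319 2.514
v 0.593 3.224 2.993
v 0.3 3.472 2.419
v 1.59 3.743 2.551
v 0.57 3.648 3.029
v 1.464 4.1 2.355
v 0.445 4.005 2.833
v 1.283 4.254 2
v 0.264 4.159 2.479
v 1.117 4.146 1.623
v 0.097 4.05 2.102
v 1.027 3.816 1.367
v 0.008 3.721 1.846
v 1.05 3.392 1.331
v 0.03 3.297 1.809
v 1.175 3.035 1.527
v 0.156 2.94 2.005
v 1.356 2.881 1.881
v 0.337 2.786 2.36
v 1.523 2.99 2.258
v 0.503 2.894 2.737
v 3.316 -0.972 2.09
v 4.128 -1.361 3.763
v 2.563 -0.237 2.626
v 3.375 -0.626 4.299
v 3.925 -0.254 1.961
v 4.737 -0.643 3.634
v 3.172 0.481 2.497
v 3.984 0.092 4.17
f 2 4 1
f 5 2 1
f 1 4 3
f 3 5 1
f 2 8 4
f 6 2 5
f 6 8 2
f 4 8 3
f 7 5 3
f 3 8 7
f 7 6 5
f 8 6 7
f 10 9 13
f 10 13 11
f 11 13 14
f 11 14 12
f 13 9 15
f 13 15 14
f 14 15 16
f 14 16 12
f 15 9 17
f 15 17 16
f 16 17 18
f 16 18 12
f 17 9 19
f 17 19 18
f 18 19 20
f 18 20 12
f 19 9 21
f 19 21 20
f 20 21 22
f 20 22 12
f 21 9 23
f 21 23 22
f 22 23 24
f 22 24 12
f 23 9 25
f 23 25 24
f 24 25 26
f 24 26 12
f 25 9 27
f 25 27 26
f 26 27 28
f 26 28 12
f 27 9 29
f 27 29 28
f 28 29 30
f 28 30 12
f 29 9 31
f 29 31 30
f 30 31 32
f 30 32 12
f 31 9 10
f 31 10 32
f 32 10 11
f 32 11 12
f 34 33 37
f 34 37 35
f 35 37 38
f 35 38 36
f 37 33 39
f 37 39 38
f 38 39 40
f 38 40 36
f 39 33 41
f 39 41 40
f 40 41 42
f 40 42 36
f 41 33 43
f 41 43 42
f 42 43 44
f 42 44 36
f 43 33 45
f 43 45 44
f 44 45 46
f 44 46 36
f 45 33 47
f 45 47 46
f 46 47 48
f 46 48 36
f 47 33 49
f 47 49 48
f 48 49 50
f 48 50 36
f 49 33 51
f 49 51 50
f 50 51 52
f 50 52 36
f 51 33 53
f 51 53 52
f 52 53 54
f 52 54 36
f 53 33 34
f 53 34 54
f 54 34 35
f 54 35 36
f 56 58 55
f 59 56 55
f 55 58 57
f 57 59 55
f 56 62 58
f 60 56 59
f 60 62 56
f 58 62 57
f 61 59 57
f 57 62 61
f 61 60 59
f 62 60 61



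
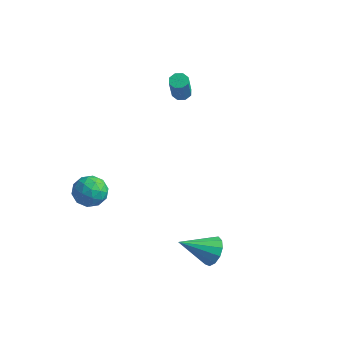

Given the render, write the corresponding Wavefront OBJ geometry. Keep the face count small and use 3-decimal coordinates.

v -1.941 3.791 2.104
v -1.5 3.475 1.927
v -1.298 2.854 3.54
v -1.739 3.169 3.716
v -1.378 3.871 2.064
v -1.176 3.25 3.677
v -1.585 4.22 2.225
v -1.384 3.598 3.837
v -2.001 4.317 2.314
v -1.8 3.696 3.927
v -2.382 4.106 2.28
v -2.18 3.485 3.893
v -2.504 3.71 2.143
v -2.302 3.089 3.756
v -2.296 3.362 1.983
v -2.095 2.74 3.595
v -1.88 3.264 1.893
v -1.679 2.643 3.506
v 3.642 -2.053 -4.303
v 3.982 -1.685 -3.496
v 2.258 -3.287 -3.157
v 3.576 -1.37 -3.646
v 3.191 -1.271 -4.005
v 2.949 -1.421 -4.458
v 2.927 -1.771 -4.862
v 3.132 -2.211 -5.089
v 3.498 -2.6 -5.066
v 3.91 -2.816 -4.801
v 4.237 -2.789 -4.378
v 4.375 -2.528 -3.931
v 4.28 -2.117 -3.602
v -3.218 -2.63 -0.976
v -2.435 -2.951 -1.601
v -4.345 -3.389 -1.999
v -3.562 -3.71 -2.624
v -3.669 -4.12 -1.661
v -2.972 -3.651 -1.029
v -3.808 -2.689 -2.571
v -3.111 -2.22 -1.939
v -2.8 -2.987 -2.586
v -2.714 -3.872 -2.024
v -4.066 -2.468 -1.576
v -3.98 -3.353 -1.014
v -2.727 -2.724 -1.199
v -4.053 -3.616 -2.401
v -4.115 -3.858 -1.836
v -3.655 -4.046 -2.203
v -3.043 -3.135 -0.863
v -2.583 -3.324 -1.23
v -3.308 -4.011 -1.265
v -4.197 -3.016 -2.37
v -3.737 -3.205 -2.737
v -3.125 -2.294 -1.397
v -2.665 -2.482 -1.764
v -3.472 -2.329 -2.335
v -2.482 -2.934 -2.145
v -3.144 -3.38 -2.746
v -3.289 -2.78 -2.715
v -2.879 -2.504 -2.344
v -2.431 -3.454 -1.815
v -3.094 -3.9 -2.416
v -3.156 -4.141 -1.85
v -2.747 -3.865 -1.479
v -2.646 -3.475 -2.394
v -3.686 -2.44 -1.184
v -4.349 -2.886 -1.785
v -4.033 -2.475 -2.121
v -3.624 -2.199 -1.75
v -3.636 -2.96 -0.854
v -4.298 -3.406 -1.455
v -3.901 -3.836 -1.256
v -3.491 -3.56 -0.885
v -4.134 -2.865 -1.206
f 2 1 5
f 2 5 3
f 3 5 6
f 3 6 4
f 5 1 7
f 5 7 6
f 6 7 8
f 6 8 4
f 7 1 9
f 7 9 8
f 8 9 10
f 8 10 4
f 9 1 11
f 9 11 10
f 10 11 12
f 10 12 4
f 11 1 13
f 11 13 12
f 12 13 14
f 12 14 4
f 13 1 15
f 13 15 14
f 14 15 16
f 14 16 4
f 15 1 17
f 15 17 16
f 16 17 18
f 16 18 4
f 17 1 2
f 17 2 18
f 18 2 3
f 18 3 4
f 20 19 22
f 20 22 21
f 22 19 23
f 22 23 21
f 23 19 24
f 23 24 21
f 24 19 25
f 24 25 21
f 25 19 26
f 25 26 21
f 26 19 27
f 26 27 21
f 27 19 28
f 27 28 21
f 28 19 29
f 28 29 21
f 29 19 30
f 29 30 21
f 30 19 31
f 30 31 21
f 31 19 20
f 31 20 21
f 32 69 48
f 69 43 72
f 48 72 37
f 69 72 48
f 32 48 44
f 48 37 49
f 44 49 33
f 48 49 44
f 32 44 53
f 44 33 54
f 53 54 39
f 44 54 53
f 32 53 65
f 53 39 68
f 65 68 42
f 53 68 65
f 32 65 69
f 65 42 73
f 69 73 43
f 65 73 69
f 33 49 60
f 49 37 63
f 60 63 41
f 49 63 60
f 37 72 50
f 72 43 71
f 50 71 36
f 72 71 50
f 43 73 70
f 73 42 66
f 70 66 34
f 73 66 70
f 42 68 67
f 68 39 55
f 67 55 38
f 68 55 67
f 39 54 59
f 54 33 56
f 59 56 40
f 54 56 59
f 35 61 47
f 61 41 62
f 47 62 36
f 61 62 47
f 35 47 45
f 47 36 46
f 45 46 34
f 47 46 45
f 35 45 52
f 45 34 51
f 52 51 38
f 45 51 52
f 35 52 57
f 52 38 58
f 57 58 40
f 52 58 57
f 35 57 61
f 57 40 64
f 61 64 41
f 57 64 61
f 36 62 50
f 62 41 63
f 50 63 37
f 62 63 50
f 34 46 70
f 46 36 71
f 70 71 43
f 46 71 70
f 38 51 67
f 51 34 66
f 67 66 42
f 51 66 67
f 40 58 59
f 58 38 55
f 59 55 39
f 58 55 59
f 41 64 60
f 64 40 56
f 60 56 33
f 64 56 60



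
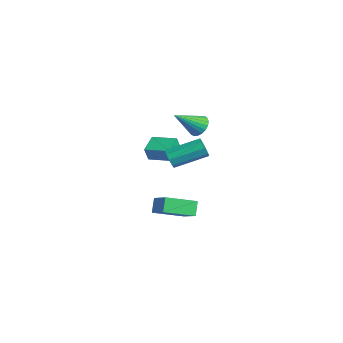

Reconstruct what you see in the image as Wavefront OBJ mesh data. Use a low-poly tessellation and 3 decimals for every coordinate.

v -0.714 -0.182 -3.281
v -1.017 -1.772 -2.727
v 0.521 -0.141 -2.483
v 0.217 -1.73 -1.93
v -0.257 -0.51 -3.97
v -0.561 -2.099 -3.417
v 0.977 -0.468 -3.173
v 0.674 -2.058 -2.619
v 3.171 -2.877 2.866
v 3.527 -2.81 2.452
v 3.965 -1.237 3.08
v 3.609 -1.303 3.494
v 3.189 -2.677 2.354
v 3.627 -1.104 2.982
v 2.843 -2.637 2.495
v 3.281 -1.064 3.123
v 2.65 -2.71 2.81
v 3.088 -1.136 3.438
v 2.701 -2.86 3.151
v 3.139 -1.286 3.779
v 2.972 -3.018 3.359
v 3.41 -1.445 3.987
v 3.336 -3.11 3.336
v 3.774 -1.537 3.964
v 3.623 -3.093 3.093
v 4.061 -1.52 3.721
v 3.698 -2.975 2.744
v 4.136 -1.401 3.372
v -0.704 0.5 2.045
v -0.206 0.216 1.718
v -0.756 -0.82 3.115
v -0.073 0.364 1.908
v -0.049 0.535 2.12
v -0.138 0.701 2.32
v -0.326 0.831 2.473
v -0.578 0.905 2.551
v -0.852 0.909 2.542
v -1.101 0.841 2.447
v -1.281 0.715 2.283
v -1.361 0.552 2.077
v -1.328 0.38 1.866
v -1.186 0.228 1.686
v -0.962 0.124 1.568
v -0.692 0.085 1.533
v -0.425 0.117 1.586
v -3.953 -0.324 -1.064
v -3.896 -0.573 -0.253
v -2.953 0.588 -0.854
v -2.895 0.339 -0.044
v -3.185 -1.099 -1.356
v -3.127 -1.348 -0.546
v -2.184 -0.187 -1.147
v -2.127 -0.436 -0.336
f 2 4 1
f 5 2 1
f 1 4 3
f 3 5 1
f 2 8 4
f 6 2 5
f 6 8 2
f 4 8 3
f 7 5 3
f 3 8 7
f 7 6 5
f 8 6 7
f 10 9 13
f 10 13 11
f 11 13 14
f 11 14 12
f 13 9 15
f 13 15 14
f 14 15 16
f 14 16 12
f 15 9 17
f 15 17 16
f 16 17 18
f 16 18 12
f 17 9 19
f 17 19 18
f 18 19 20
f 18 20 12
f 19 9 21
f 19 21 20
f 20 21 22
f 20 22 12
f 21 9 23
f 21 23 22
f 22 23 24
f 22 24 12
f 23 9 25
f 23 25 24
f 24 25 26
f 24 26 12
f 25 9 27
f 25 27 26
f 26 27 28
f 26 28 12
f 27 9 10
f 27 10 28
f 28 10 11
f 28 11 12
f 30 29 32
f 30 32 31
f 32 29 33
f 32 33 31
f 33 29 34
f 33 34 31
f 34 29 35
f 34 35 31
f 35 29 36
f 35 36 31
f 36 29 37
f 36 37 31
f 37 29 38
f 37 38 31
f 38 29 39
f 38 39 31
f 39 29 40
f 39 40 31
f 40 29 41
f 40 41 31
f 41 29 42
f 41 42 31
f 42 29 43
f 42 43 31
f 43 29 44
f 43 44 31
f 44 29 45
f 44 45 31
f 45 29 30
f 45 30 31
f 47 49 46
f 50 47 46
f 46 49 48
f 48 50 46
f 47 53 49
f 51 47 50
f 51 53 47
f 49 53 48
f 52 50 48
f 48 53 52
f 52 51 50
f 53 51 52



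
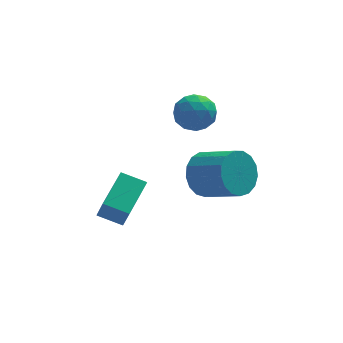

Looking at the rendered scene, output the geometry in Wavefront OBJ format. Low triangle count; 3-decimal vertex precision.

v -1.414 0.129 2.751
v -0.774 -0.201 2.487
v -2.086 -0.519 1.933
v -1.446 -0.849 1.669
v -1.702 -1.018 2.372
v -1.286 -0.617 2.878
v -1.574 -0.103 1.542
v -1.158 0.298 2.048
v -0.872 -0.344 1.739
v -0.952 -0.91 2.253
v -1.908 0.19 2.167
v -1.988 -0.376 2.681
v -1.035 0.021 2.691
v -1.825 -0.741 1.729
v -1.976 -0.84 2.143
v -1.599 -1.034 1.987
v -1.336 -0.223 2.921
v -0.96 -0.417 2.765
v -1.505 -0.898 2.698
v -1.9 -0.303 1.655
v -1.524 -0.497 1.499
v -1.261 0.314 2.433
v -0.884 0.12 2.277
v -1.355 0.178 1.722
v -0.716 -0.257 2.096
v -1.112 -0.639 1.615
v -1.187 -0.2 1.541
v -0.942 0.036 1.838
v -0.763 -0.59 2.398
v -1.158 -0.971 1.917
v -1.309 -1.07 2.33
v -1.064 -0.834 2.628
v -0.821 -0.674 1.958
v -1.702 0.251 2.503
v -2.097 -0.13 2.022
v -1.796 0.114 1.792
v -1.551 0.35 2.09
v -1.748 -0.081 2.805
v -2.144 -0.463 2.324
v -1.918 -0.756 2.582
v -1.673 -0.52 2.879
v -2.039 -0.046 2.462
v -4.723 -1.003 -2.161
v -4.544 -1.506 -1.187
v -4.031 0.267 -1.632
v -3.851 -0.236 -0.659
v -3.889 -1.324 -2.481
v -3.709 -1.827 -1.508
v -3.196 -0.054 -1.953
v -3.017 -0.557 -0.979
v -1.206 -1.161 -0.256
v -0.686 -1.114 -0.976
v 0.326 -2.011 -0.305
v -0.194 -2.059 0.416
v -0.557 -0.787 -0.735
v 0.456 -1.685 -0.064
v -0.576 -0.547 -0.385
v 0.437 -1.444 0.286
v -0.739 -0.447 -0.004
v 0.273 -1.344 0.667
v -1.01 -0.51 0.319
v 0.003 -1.407 0.99
v -1.325 -0.723 0.51
v -0.313 -1.62 1.181
v -1.614 -1.037 0.526
v -0.601 -1.934 1.197
v -1.808 -1.378 0.363
v -0.796 -2.276 1.034
v -1.865 -1.671 0.058
v -0.853 -2.568 0.729
v -1.771 -1.846 -0.318
v -0.759 -2.743 0.353
v -1.548 -1.865 -0.681
v -0.535 -2.762 -0.01
v -1.246 -1.722 -0.945
v -0.234 -2.619 -0.274
v -0.935 -1.451 -1.052
v 0.077 -2.349 -0.381
f 1 38 17
f 38 12 41
f 17 41 6
f 38 41 17
f 1 17 13
f 17 6 18
f 13 18 2
f 17 18 13
f 1 13 22
f 13 2 23
f 22 23 8
f 13 23 22
f 1 22 34
f 22 8 37
f 34 37 11
f 22 37 34
f 1 34 38
f 34 11 42
f 38 42 12
f 34 42 38
f 2 18 29
f 18 6 32
f 29 32 10
f 18 32 29
f 6 41 19
f 41 12 40
f 19 40 5
f 41 40 19
f 12 42 39
f 42 11 35
f 39 35 3
f 42 35 39
f 11 37 36
f 37 8 24
f 36 24 7
f 37 24 36
f 8 23 28
f 23 2 25
f 28 25 9
f 23 25 28
f 4 30 16
f 30 10 31
f 16 31 5
f 30 31 16
f 4 16 14
f 16 5 15
f 14 15 3
f 16 15 14
f 4 14 21
f 14 3 20
f 21 20 7
f 14 20 21
f 4 21 26
f 21 7 27
f 26 27 9
f 21 27 26
f 4 26 30
f 26 9 33
f 30 33 10
f 26 33 30
f 5 31 19
f 31 10 32
f 19 32 6
f 31 32 19
f 3 15 39
f 15 5 40
f 39 40 12
f 15 40 39
f 7 20 36
f 20 3 35
f 36 35 11
f 20 35 36
f 9 27 28
f 27 7 24
f 28 24 8
f 27 24 28
f 10 33 29
f 33 9 25
f 29 25 2
f 33 25 29
f 44 46 43
f 47 44 43
f 43 46 45
f 45 47 43
f 44 50 46
f 48 44 47
f 48 50 44
f 46 50 45
f 49 47 45
f 45 50 49
f 49 48 47
f 50 48 49
f 52 51 55
f 52 55 53
f 53 55 56
f 53 56 54
f 55 51 57
f 55 57 56
f 56 57 58
f 56 58 54
f 57 51 59
f 57 59 58
f 58 59 60
f 58 60 54
f 59 51 61
f 59 61 60
f 60 61 62
f 60 62 54
f 61 51 63
f 61 63 62
f 62 63 64
f 62 64 54
f 63 51 65
f 63 65 64
f 64 65 66
f 64 66 54
f 65 51 67
f 65 67 66
f 66 67 68
f 66 68 54
f 67 51 69
f 67 69 68
f 68 69 70
f 68 70 54
f 69 51 71
f 69 71 70
f 70 71 72
f 70 72 54
f 71 51 73
f 71 73 72
f 72 73 74
f 72 74 54
f 73 51 75
f 73 75 74
f 74 75 76
f 74 76 54
f 75 51 77
f 75 77 76
f 76 77 78
f 76 78 54
f 77 51 52
f 77 52 78
f 78 52 53
f 78 53 54



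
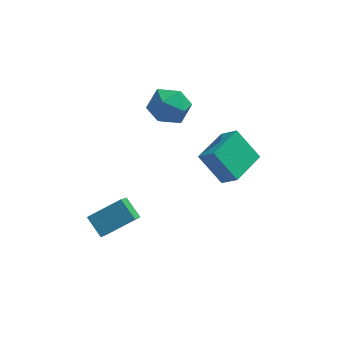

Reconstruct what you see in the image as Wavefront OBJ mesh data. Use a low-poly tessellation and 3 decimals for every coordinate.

v -0.776 4.14 1.295
v 0.161 4.437 1.797
v -0.301 2.423 1.423
v 0.636 2.72 1.925
v -0.331 2.846 2.443
v -0.625 3.907 2.363
v 0.485 2.953 0.857
v 0.191 4.014 0.777
v 0.94 3.703 1.526
v 0.436 3.637 2.506
v -0.576 3.223 0.714
v -1.08 3.157 1.694
v 2.358 2.332 -2.896
v 1.264 2.881 -1.523
v 3.348 3.996 -2.773
v 2.254 4.545 -1.399
v 3.066 1.855 -2.141
v 1.972 2.404 -0.767
v 4.056 3.519 -2.017
v 2.962 4.068 -0.644
v -3.209 -0.379 -2.793
v -3.327 -1.795 -1.458
v -1.78 0.212 -2.04
v -1.898 -1.204 -0.705
v -2.562 -1.076 -3.475
v -2.68 -2.492 -2.14
v -1.133 -0.485 -2.722
v -1.251 -1.901 -1.387
f 1 12 6
f 1 6 2
f 1 2 8
f 1 8 11
f 1 11 12
f 2 6 10
f 6 12 5
f 12 11 3
f 11 8 7
f 8 2 9
f 4 10 5
f 4 5 3
f 4 3 7
f 4 7 9
f 4 9 10
f 5 10 6
f 3 5 12
f 7 3 11
f 9 7 8
f 10 9 2
f 14 16 13
f 17 14 13
f 13 16 15
f 15 17 13
f 14 20 16
f 18 14 17
f 18 20 14
f 16 20 15
f 19 17 15
f 15 20 19
f 19 18 17
f 20 18 19
f 22 24 21
f 25 22 21
f 21 24 23
f 23 25 21
f 22 28 24
f 26 22 25
f 26 28 22
f 24 28 23
f 27 25 23
f 23 28 27
f 27 26 25
f 28 26 27



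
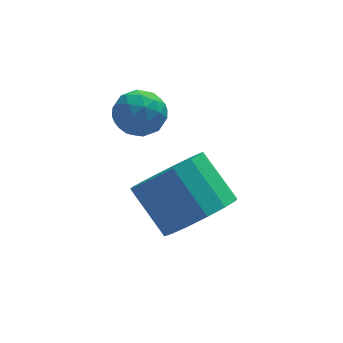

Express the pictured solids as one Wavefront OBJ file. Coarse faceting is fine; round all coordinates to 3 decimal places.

v -1.679 3.957 -1.785
v -1.011 3.873 -1.44
v -1.609 2.807 -2.2
v -0.941 2.723 -1.855
v -1.574 2.785 -1.445
v -1.617 3.496 -1.188
v -1.003 3.184 -2.452
v -1.046 3.895 -2.195
v -0.593 3.395 -1.852
v -0.946 3.149 -1.229
v -1.674 3.531 -2.411
v -2.027 3.285 -1.788
v -1.351 4.016 -1.576
v -1.269 2.664 -2.064
v -1.641 2.701 -1.823
v -1.248 2.651 -1.62
v -1.708 3.794 -1.428
v -1.315 3.745 -1.225
v -1.646 3.106 -1.228
v -1.305 2.935 -2.415
v -0.912 2.886 -2.212
v -1.372 4.029 -2.02
v -0.979 3.979 -1.817
v -0.974 3.574 -2.412
v -0.713 3.686 -1.615
v -0.671 3.01 -1.859
v -0.708 3.281 -2.21
v -0.733 3.699 -2.059
v -0.92 3.541 -1.249
v -0.879 2.865 -1.493
v -1.251 2.902 -1.252
v -1.277 3.319 -1.101
v -0.674 3.26 -1.491
v -1.741 3.815 -2.147
v -1.7 3.139 -2.391
v -1.343 3.361 -2.539
v -1.369 3.778 -2.388
v -1.949 3.67 -1.781
v -1.907 2.994 -2.025
v -1.887 2.981 -1.581
v -1.912 3.399 -1.43
v -1.946 3.42 -2.149
v -0.127 1.384 -4.511
v 0.731 1.251 -3.868
v 0.064 2.282 -2.766
v -0.793 2.416 -3.409
v 0.861 1.685 -4.195
v 0.194 2.717 -3.093
v 0.727 2.039 -4.607
v 0.06 3.07 -3.505
v 0.364 2.217 -4.993
v -0.303 3.248 -3.891
v -0.13 2.172 -5.25
v -0.797 3.203 -4.148
v -0.624 1.916 -5.309
v -1.29 2.947 -4.207
v -0.984 1.518 -5.154
v -1.651 2.549 -4.052
v -1.114 1.083 -4.827
v -1.781 2.115 -3.725
v -0.98 0.73 -4.415
v -1.647 1.761 -3.313
v -0.617 0.552 -4.029
v -1.284 1.583 -2.927
v -0.123 0.597 -3.772
v -0.79 1.628 -2.67
v 0.37 0.853 -3.713
v -0.296 1.884 -2.611
f 1 38 17
f 38 12 41
f 17 41 6
f 38 41 17
f 1 17 13
f 17 6 18
f 13 18 2
f 17 18 13
f 1 13 22
f 13 2 23
f 22 23 8
f 13 23 22
f 1 22 34
f 22 8 37
f 34 37 11
f 22 37 34
f 1 34 38
f 34 11 42
f 38 42 12
f 34 42 38
f 2 18 29
f 18 6 32
f 29 32 10
f 18 32 29
f 6 41 19
f 41 12 40
f 19 40 5
f 41 40 19
f 12 42 39
f 42 11 35
f 39 35 3
f 42 35 39
f 11 37 36
f 37 8 24
f 36 24 7
f 37 24 36
f 8 23 28
f 23 2 25
f 28 25 9
f 23 25 28
f 4 30 16
f 30 10 31
f 16 31 5
f 30 31 16
f 4 16 14
f 16 5 15
f 14 15 3
f 16 15 14
f 4 14 21
f 14 3 20
f 21 20 7
f 14 20 21
f 4 21 26
f 21 7 27
f 26 27 9
f 21 27 26
f 4 26 30
f 26 9 33
f 30 33 10
f 26 33 30
f 5 31 19
f 31 10 32
f 19 32 6
f 31 32 19
f 3 15 39
f 15 5 40
f 39 40 12
f 15 40 39
f 7 20 36
f 20 3 35
f 36 35 11
f 20 35 36
f 9 27 28
f 27 7 24
f 28 24 8
f 27 24 28
f 10 33 29
f 33 9 25
f 29 25 2
f 33 25 29
f 44 43 47
f 44 47 45
f 45 47 48
f 45 48 46
f 47 43 49
f 47 49 48
f 48 49 50
f 48 50 46
f 49 43 51
f 49 51 50
f 50 51 52
f 50 52 46
f 51 43 53
f 51 53 52
f 52 53 54
f 52 54 46
f 53 43 55
f 53 55 54
f 54 55 56
f 54 56 46
f 55 43 57
f 55 57 56
f 56 57 58
f 56 58 46
f 57 43 59
f 57 59 58
f 58 59 60
f 58 60 46
f 59 43 61
f 59 61 60
f 60 61 62
f 60 62 46
f 61 43 63
f 61 63 62
f 62 63 64
f 62 64 46
f 63 43 65
f 63 65 64
f 64 65 66
f 64 66 46
f 65 43 67
f 65 67 66
f 66 67 68
f 66 68 46
f 67 43 44
f 67 44 68
f 68 44 45
f 68 45 46



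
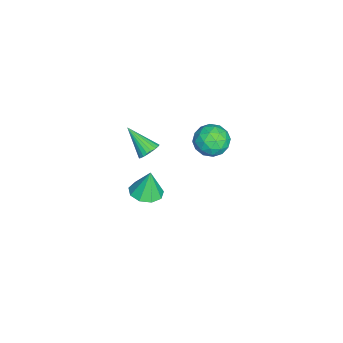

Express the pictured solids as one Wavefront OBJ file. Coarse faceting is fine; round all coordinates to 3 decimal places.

v -3.473 -2.602 -4.169
v -2.643 -2.184 -4.158
v -3.607 -2.378 -2.611
v -3.101 -1.755 -4.259
v -3.734 -1.722 -4.318
v -4.244 -2.102 -4.308
v -4.394 -2.715 -4.232
v -4.112 -3.276 -4.127
v -3.532 -3.522 -4.042
v -2.924 -3.337 -4.016
v -2.572 -2.809 -4.062
v -2.169 1.477 1.774
v -1.499 1.783 2.433
v -2.241 0.057 2.507
v -1.571 0.363 3.166
v -2.479 0.754 3.166
v -2.434 1.631 2.714
v -1.306 0.209 2.226
v -1.261 1.086 1.774
v -0.965 0.999 2.713
v -1.69 1.336 3.294
v -2.05 0.504 1.646
v -2.775 0.841 2.227
v -1.827 1.754 2.039
v -1.913 0.086 2.901
v -2.446 0.315 2.901
v -2.053 0.495 3.288
v -2.377 1.666 2.204
v -1.983 1.845 2.592
v -2.56 1.24 3.023
v -1.757 -0.005 2.348
v -1.363 0.174 2.736
v -1.687 1.345 1.652
v -1.294 1.525 2.039
v -1.18 0.6 1.917
v -1.12 1.473 2.591
v -1.163 0.639 3.022
v -1.007 0.548 2.47
v -0.98 1.064 2.203
v -1.546 1.671 2.933
v -1.589 0.837 3.363
v -2.123 1.067 3.363
v -2.096 1.583 3.097
v -1.233 1.211 3.097
v -2.151 1.003 1.577
v -2.194 0.169 2.007
v -1.644 0.257 1.843
v -1.617 0.773 1.577
v -2.577 1.201 1.918
v -2.62 0.367 2.349
v -2.76 0.776 2.737
v -2.733 1.292 2.47
v -2.507 0.629 1.843
v -0.183 -1.884 2.902
v 0.391 -2.061 3.058
v -0.837 -3.036 3.998
v 0.344 -1.873 3.228
v 0.207 -1.687 3.342
v 0.003 -1.535 3.38
v -0.234 -1.443 3.335
v -0.462 -1.427 3.215
v -0.642 -1.491 3.041
v -0.742 -1.622 2.843
v -0.745 -1.799 2.656
v -0.652 -1.99 2.51
v -0.477 -2.163 2.433
v -0.251 -2.288 2.436
v -0.014 -2.342 2.52
v 0.194 -2.318 2.67
v 0.337 -2.218 2.861
f 2 1 4
f 2 4 3
f 4 1 5
f 4 5 3
f 5 1 6
f 5 6 3
f 6 1 7
f 6 7 3
f 7 1 8
f 7 8 3
f 8 1 9
f 8 9 3
f 9 1 10
f 9 10 3
f 10 1 11
f 10 11 3
f 11 1 2
f 11 2 3
f 12 49 28
f 49 23 52
f 28 52 17
f 49 52 28
f 12 28 24
f 28 17 29
f 24 29 13
f 28 29 24
f 12 24 33
f 24 13 34
f 33 34 19
f 24 34 33
f 12 33 45
f 33 19 48
f 45 48 22
f 33 48 45
f 12 45 49
f 45 22 53
f 49 53 23
f 45 53 49
f 13 29 40
f 29 17 43
f 40 43 21
f 29 43 40
f 17 52 30
f 52 23 51
f 30 51 16
f 52 51 30
f 23 53 50
f 53 22 46
f 50 46 14
f 53 46 50
f 22 48 47
f 48 19 35
f 47 35 18
f 48 35 47
f 19 34 39
f 34 13 36
f 39 36 20
f 34 36 39
f 15 41 27
f 41 21 42
f 27 42 16
f 41 42 27
f 15 27 25
f 27 16 26
f 25 26 14
f 27 26 25
f 15 25 32
f 25 14 31
f 32 31 18
f 25 31 32
f 15 32 37
f 32 18 38
f 37 38 20
f 32 38 37
f 15 37 41
f 37 20 44
f 41 44 21
f 37 44 41
f 16 42 30
f 42 21 43
f 30 43 17
f 42 43 30
f 14 26 50
f 26 16 51
f 50 51 23
f 26 51 50
f 18 31 47
f 31 14 46
f 47 46 22
f 31 46 47
f 20 38 39
f 38 18 35
f 39 35 19
f 38 35 39
f 21 44 40
f 44 20 36
f 40 36 13
f 44 36 40
f 55 54 57
f 55 57 56
f 57 54 58
f 57 58 56
f 58 54 59
f 58 59 56
f 59 54 60
f 59 60 56
f 60 54 61
f 60 61 56
f 61 54 62
f 61 62 56
f 62 54 63
f 62 63 56
f 63 54 64
f 63 64 56
f 64 54 65
f 64 65 56
f 65 54 66
f 65 66 56
f 66 54 67
f 66 67 56
f 67 54 68
f 67 68 56
f 68 54 69
f 68 69 56
f 69 54 70
f 69 70 56
f 70 54 55
f 70 55 56



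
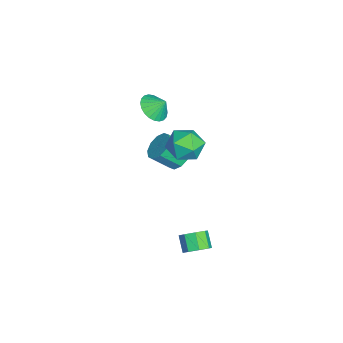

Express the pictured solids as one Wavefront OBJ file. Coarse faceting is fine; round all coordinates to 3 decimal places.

v 0.674 3.573 3.112
v 1.302 4.093 4.061
v 1.358 1.747 3.659
v 1.986 2.267 4.608
v 0.736 2.234 4.629
v 0.313 3.362 4.292
v 2.347 2.478 3.428
v 1.924 3.606 3.091
v 2.336 3.416 4.257
v 1.34 3.265 4.999
v 1.32 2.575 2.721
v 0.324 2.424 3.463
v 3.362 3.713 -4.322
v 3.929 3.206 -3.88
v 3.065 2.939 -3.076
v 2.498 3.447 -3.518
v 3.933 3.844 -3.665
v 3.068 3.578 -2.861
v 3.602 4.405 -3.834
v 2.738 4.139 -3.031
v 3.131 4.562 -4.29
v 2.266 4.295 -3.486
v 2.795 4.221 -4.764
v 1.931 3.954 -3.96
v 2.792 3.582 -4.979
v 1.927 3.316 -4.175
v 3.122 3.021 -4.809
v 2.258 2.755 -4.006
v 3.594 2.865 -4.354
v 2.729 2.598 -3.55
v -3.315 0.901 3.035
v -2.473 1.263 2.502
v -3.105 1.639 3.865
v -2.772 1.51 2.358
v -3.153 1.665 2.317
v -3.559 1.703 2.385
v -3.928 1.619 2.553
v -4.204 1.426 2.793
v -4.344 1.153 3.071
v -4.327 0.842 3.343
v -4.156 0.54 3.568
v -3.857 0.293 3.712
v -3.476 0.138 3.752
v -3.07 0.1 3.684
v -2.701 0.184 3.517
v -2.426 0.377 3.276
v -2.286 0.65 2.999
v -2.302 0.961 2.727
v -3.799 2.43 -2.164
v -2.899 2.131 -2.614
v -2.741 0.85 -1.446
v -3.641 1.15 -0.996
v -2.758 2.567 -2.154
v -2.6 1.286 -0.987
v -3.015 2.951 -1.698
v -2.857 1.67 -0.531
v -3.571 3.136 -1.42
v -3.413 1.855 -0.253
v -4.214 3.051 -1.426
v -4.057 1.771 -0.259
v -4.699 2.73 -1.714
v -4.541 1.449 -0.546
v -4.84 2.294 -2.173
v -4.682 1.013 -1.006
v -4.583 1.91 -2.629
v -4.425 0.629 -1.462
v -4.027 1.725 -2.907
v -3.869 0.444 -1.74
v -3.383 1.809 -2.901
v -3.226 0.529 -1.734
f 1 12 6
f 1 6 2
f 1 2 8
f 1 8 11
f 1 11 12
f 2 6 10
f 6 12 5
f 12 11 3
f 11 8 7
f 8 2 9
f 4 10 5
f 4 5 3
f 4 3 7
f 4 7 9
f 4 9 10
f 5 10 6
f 3 5 12
f 7 3 11
f 9 7 8
f 10 9 2
f 14 13 17
f 14 17 15
f 15 17 18
f 15 18 16
f 17 13 19
f 17 19 18
f 18 19 20
f 18 20 16
f 19 13 21
f 19 21 20
f 20 21 22
f 20 22 16
f 21 13 23
f 21 23 22
f 22 23 24
f 22 24 16
f 23 13 25
f 23 25 24
f 24 25 26
f 24 26 16
f 25 13 27
f 25 27 26
f 26 27 28
f 26 28 16
f 27 13 29
f 27 29 28
f 28 29 30
f 28 30 16
f 29 13 14
f 29 14 30
f 30 14 15
f 30 15 16
f 32 31 34
f 32 34 33
f 34 31 35
f 34 35 33
f 35 31 36
f 35 36 33
f 36 31 37
f 36 37 33
f 37 31 38
f 37 38 33
f 38 31 39
f 38 39 33
f 39 31 40
f 39 40 33
f 40 31 41
f 40 41 33
f 41 31 42
f 41 42 33
f 42 31 43
f 42 43 33
f 43 31 44
f 43 44 33
f 44 31 45
f 44 45 33
f 45 31 46
f 45 46 33
f 46 31 47
f 46 47 33
f 47 31 48
f 47 48 33
f 48 31 32
f 48 32 33
f 50 49 53
f 50 53 51
f 51 53 54
f 51 54 52
f 53 49 55
f 53 55 54
f 54 55 56
f 54 56 52
f 55 49 57
f 55 57 56
f 56 57 58
f 56 58 52
f 57 49 59
f 57 59 58
f 58 59 60
f 58 60 52
f 59 49 61
f 59 61 60
f 60 61 62
f 60 62 52
f 61 49 63
f 61 63 62
f 62 63 64
f 62 64 52
f 63 49 65
f 63 65 64
f 64 65 66
f 64 66 52
f 65 49 67
f 65 67 66
f 66 67 68
f 66 68 52
f 67 49 69
f 67 69 68
f 68 69 70
f 68 70 52
f 69 49 50
f 69 50 70
f 70 50 51
f 70 51 52



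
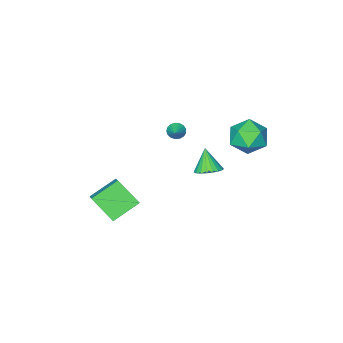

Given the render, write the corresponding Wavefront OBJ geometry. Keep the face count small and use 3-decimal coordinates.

v -1.6 -1.185 -1.227
v -0.774 -1.252 -1.088
v -1.88 -1.895 0.087
v -0.849 -0.945 -0.938
v -1.053 -0.68 -0.838
v -1.352 -0.502 -0.806
v -1.694 -0.442 -0.846
v -2.019 -0.511 -0.953
v -2.272 -0.696 -1.106
v -2.409 -0.966 -1.281
v -2.406 -1.273 -1.447
v -2.264 -1.566 -1.574
v -2.007 -1.792 -1.642
v -1.679 -1.914 -1.638
v -1.338 -1.909 -1.563
v -1.042 -1.78 -1.43
v -0.843 -1.547 -1.262
v -4.227 0.57 0.743
v -3.42 -0.064 0.045
v -4.16 -0.876 2.135
v -3.353 -1.51 1.437
v -3.007 -0.445 1.973
v -3.049 0.448 1.113
v -4.531 -1.388 1.067
v -4.573 -0.495 0.207
v -3.608 -1.274 0.246
v -2.666 -0.692 0.806
v -4.914 -0.248 1.374
v -3.972 0.334 1.934
v -0.063 -2.109 2.338
v 0.3 -2.126 1.939
v 0.543 -1.431 2.862
v 0.142 -1.933 1.871
v -0.062 -1.78 1.91
v -0.267 -1.703 2.047
v -0.426 -1.718 2.251
v -0.501 -1.824 2.475
v -0.476 -1.994 2.668
v -0.356 -2.191 2.785
v -0.17 -2.37 2.8
v 0.041 -2.488 2.709
v 0.228 -2.52 2.533
v 0.348 -2.458 2.313
v 0.374 -2.316 2.099
v 1.379 -3.85 -4.209
v 1.84 -5.227 -2.983
v 2.228 -2.408 -2.907
v 2.688 -3.785 -1.681
v 3.032 -4.055 -5.059
v 3.492 -5.432 -3.833
v 3.88 -2.613 -3.757
v 4.341 -3.99 -2.531
f 2 1 4
f 2 4 3
f 4 1 5
f 4 5 3
f 5 1 6
f 5 6 3
f 6 1 7
f 6 7 3
f 7 1 8
f 7 8 3
f 8 1 9
f 8 9 3
f 9 1 10
f 9 10 3
f 10 1 11
f 10 11 3
f 11 1 12
f 11 12 3
f 12 1 13
f 12 13 3
f 13 1 14
f 13 14 3
f 14 1 15
f 14 15 3
f 15 1 16
f 15 16 3
f 16 1 17
f 16 17 3
f 17 1 2
f 17 2 3
f 18 29 23
f 18 23 19
f 18 19 25
f 18 25 28
f 18 28 29
f 19 23 27
f 23 29 22
f 29 28 20
f 28 25 24
f 25 19 26
f 21 27 22
f 21 22 20
f 21 20 24
f 21 24 26
f 21 26 27
f 22 27 23
f 20 22 29
f 24 20 28
f 26 24 25
f 27 26 19
f 31 30 33
f 31 33 32
f 33 30 34
f 33 34 32
f 34 30 35
f 34 35 32
f 35 30 36
f 35 36 32
f 36 30 37
f 36 37 32
f 37 30 38
f 37 38 32
f 38 30 39
f 38 39 32
f 39 30 40
f 39 40 32
f 40 30 41
f 40 41 32
f 41 30 42
f 41 42 32
f 42 30 43
f 42 43 32
f 43 30 44
f 43 44 32
f 44 30 31
f 44 31 32
f 46 48 45
f 49 46 45
f 45 48 47
f 47 49 45
f 46 52 48
f 50 46 49
f 50 52 46
f 48 52 47
f 51 49 47
f 47 52 51
f 51 50 49
f 52 50 51



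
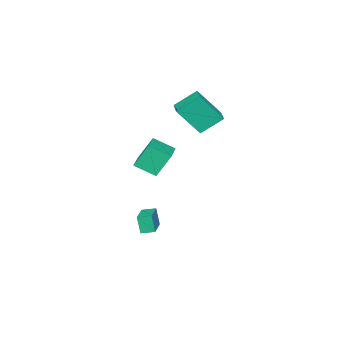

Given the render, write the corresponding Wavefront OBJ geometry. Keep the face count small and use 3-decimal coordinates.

v 2.227 -2.163 1.957
v 1.592 -1.617 3.367
v 1.693 -1.045 1.284
v 1.058 -0.499 2.694
v 3.942 -1.121 2.326
v 3.307 -0.575 3.736
v 3.408 -0.003 1.653
v 2.773 0.543 3.063
v -4.172 -1.214 3.399
v -3.349 -2.291 5.119
v -3.192 -0.305 3.5
v -2.369 -1.383 5.219
v -3.211 -2.137 2.361
v -2.388 -3.215 4.08
v -2.231 -1.229 2.461
v -1.408 -2.306 4.181
v 0.958 -2.677 -4.06
v 0.885 -2.982 -2.923
v 0.538 -1.99 -3.903
v 0.466 -2.296 -2.765
v 2.474 -1.824 -3.735
v 2.402 -2.13 -2.597
v 2.055 -1.138 -3.577
v 1.982 -1.443 -2.44
f 2 4 1
f 5 2 1
f 1 4 3
f 3 5 1
f 2 8 4
f 6 2 5
f 6 8 2
f 4 8 3
f 7 5 3
f 3 8 7
f 7 6 5
f 8 6 7
f 10 12 9
f 13 10 9
f 9 12 11
f 11 13 9
f 10 16 12
f 14 10 13
f 14 16 10
f 12 16 11
f 15 13 11
f 11 16 15
f 15 14 13
f 16 14 15
f 18 20 17
f 21 18 17
f 17 20 19
f 19 21 17
f 18 24 20
f 22 18 21
f 22 24 18
f 20 24 19
f 23 21 19
f 19 24 23
f 23 22 21
f 24 22 23

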